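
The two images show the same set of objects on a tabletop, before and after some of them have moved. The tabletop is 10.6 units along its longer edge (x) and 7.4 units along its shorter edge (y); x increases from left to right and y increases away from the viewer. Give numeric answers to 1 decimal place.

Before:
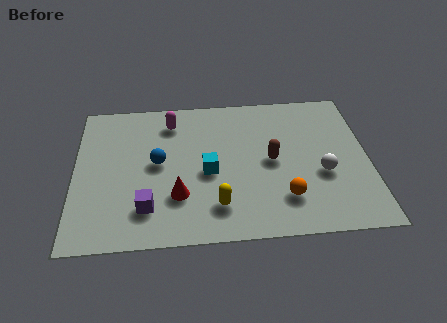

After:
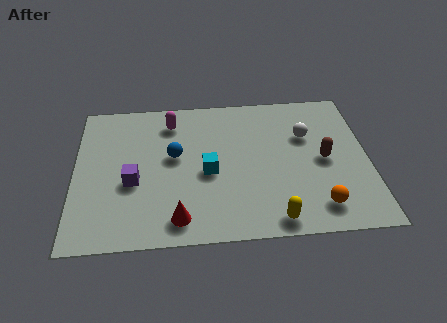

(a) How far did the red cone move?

1.1

The red cone moved from about (3.7, 2.2) to (3.7, 1.1), a distance of √(0.0² + 1.1²) ≈ 1.1.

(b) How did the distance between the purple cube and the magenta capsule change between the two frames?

-1.1

The distance was about 4.4 in the first image and 3.3 in the second, so they moved 1.1 units closer together.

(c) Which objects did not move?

the magenta capsule and the cyan cube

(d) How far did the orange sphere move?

1.3

The orange sphere was near (7.5, 1.8) before and (8.7, 1.3) after, so it travelled √(1.2² + 0.5²) ≈ 1.3 units.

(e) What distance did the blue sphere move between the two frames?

0.7

The blue sphere was near (3.0, 3.9) before and (3.6, 4.2) after, so it travelled √(0.6² + 0.3²) ≈ 0.7 units.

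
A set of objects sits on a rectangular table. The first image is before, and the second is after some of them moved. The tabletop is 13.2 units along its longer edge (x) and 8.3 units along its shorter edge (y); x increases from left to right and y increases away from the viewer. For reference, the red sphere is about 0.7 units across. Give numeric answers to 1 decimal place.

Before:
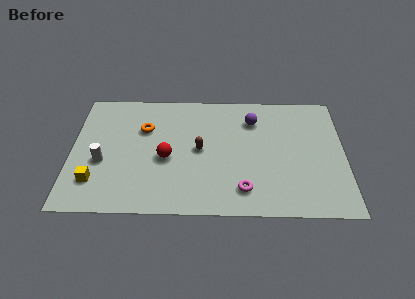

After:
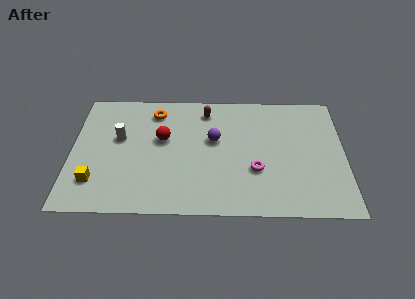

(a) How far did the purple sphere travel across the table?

2.4

The purple sphere moved from about (8.8, 6.3) to (6.9, 4.9), a distance of √(1.9² + 1.4²) ≈ 2.4.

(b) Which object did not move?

the yellow cube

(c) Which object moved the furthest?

the brown capsule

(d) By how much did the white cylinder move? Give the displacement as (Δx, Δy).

(0.8, 1.6)

The white cylinder started near (1.5, 3.3) and ended near (2.3, 4.9).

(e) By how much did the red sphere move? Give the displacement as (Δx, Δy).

(-0.2, 1.3)

The red sphere was at about (4.6, 3.6) and moved to about (4.4, 4.9).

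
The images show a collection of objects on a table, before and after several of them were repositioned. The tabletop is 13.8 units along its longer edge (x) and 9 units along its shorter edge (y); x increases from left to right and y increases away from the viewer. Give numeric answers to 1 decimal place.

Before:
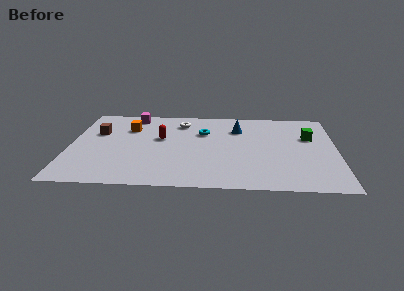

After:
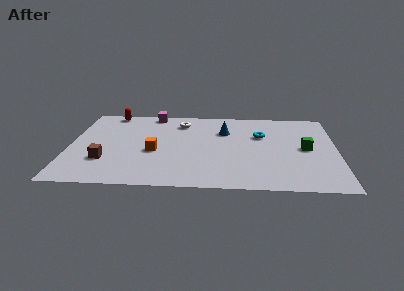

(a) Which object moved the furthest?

the red capsule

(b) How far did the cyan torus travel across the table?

3.0

The cyan torus moved from about (6.9, 6.1) to (9.9, 5.9), a distance of √(3.0² + 0.2²) ≈ 3.0.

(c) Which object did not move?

the white torus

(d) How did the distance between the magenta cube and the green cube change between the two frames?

-0.6

They were about 9.4 units apart before and 8.8 after — 0.6 units closer together.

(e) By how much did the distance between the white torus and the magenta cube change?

-0.8

The distance was about 2.6 in the first image and 1.8 in the second, so they moved 0.8 units closer together.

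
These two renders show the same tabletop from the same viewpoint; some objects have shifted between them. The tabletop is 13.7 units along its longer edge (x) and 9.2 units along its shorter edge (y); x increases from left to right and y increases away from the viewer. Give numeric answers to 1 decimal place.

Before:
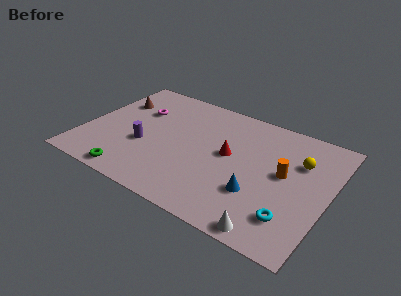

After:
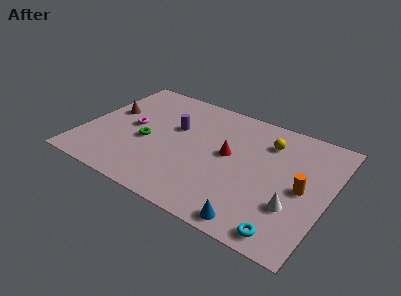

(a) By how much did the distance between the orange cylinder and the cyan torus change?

+0.4

They were about 3.0 units apart before and 3.4 after — 0.4 units further apart.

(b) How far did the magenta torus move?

1.5

From (2.7, 6.2) to (2.6, 4.7), the magenta torus covered √(0.1² + 1.5²) ≈ 1.5 units.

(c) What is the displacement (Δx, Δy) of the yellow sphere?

(-1.9, 0.7)

From the two frames, the yellow sphere sits at roughly (11.9, 6.3) before and (10.0, 7.0) after.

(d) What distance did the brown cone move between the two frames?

1.0

The brown cone moved from about (1.3, 6.4) to (1.2, 5.4), a distance of √(0.1² + 1.0²) ≈ 1.0.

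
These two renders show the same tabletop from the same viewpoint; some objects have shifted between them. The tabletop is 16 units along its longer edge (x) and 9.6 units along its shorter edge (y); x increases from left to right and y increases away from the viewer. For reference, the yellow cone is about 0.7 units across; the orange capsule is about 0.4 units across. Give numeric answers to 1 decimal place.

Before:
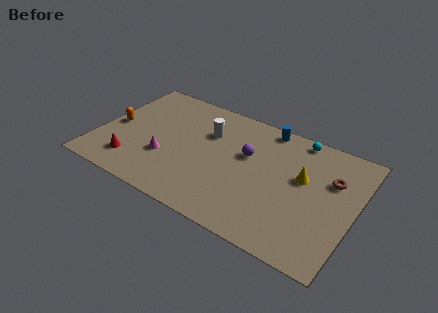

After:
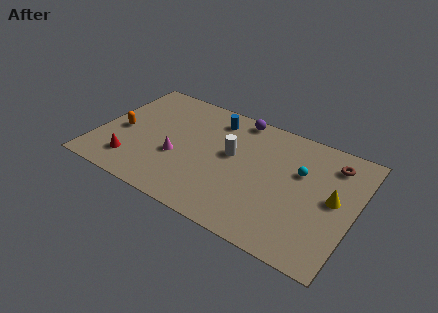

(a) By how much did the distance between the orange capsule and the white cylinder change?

+1.0

The distance was about 6.0 in the first image and 7.0 in the second, so they moved 1.0 units further apart.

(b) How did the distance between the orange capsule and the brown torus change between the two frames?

-0.3

They were about 13.6 units apart before and 13.3 after — 0.3 units closer together.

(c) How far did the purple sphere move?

3.0

The purple sphere moved from about (9.2, 5.9) to (8.2, 8.7), a distance of √(1.0² + 2.8²) ≈ 3.0.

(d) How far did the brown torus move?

1.3

The brown torus was near (14.4, 6.4) before and (14.3, 7.7) after, so it travelled √(0.1² + 1.3²) ≈ 1.3 units.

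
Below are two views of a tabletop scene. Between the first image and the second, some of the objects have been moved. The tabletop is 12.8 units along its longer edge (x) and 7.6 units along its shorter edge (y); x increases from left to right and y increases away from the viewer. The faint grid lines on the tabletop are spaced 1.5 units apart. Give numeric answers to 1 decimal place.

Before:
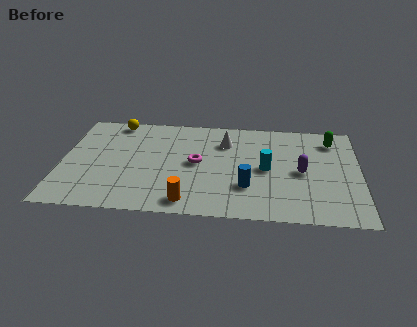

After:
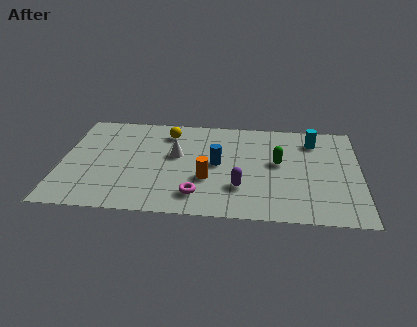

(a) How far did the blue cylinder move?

2.1

The blue cylinder moved from about (8.0, 2.3) to (6.7, 3.9), a distance of √(1.3² + 1.6²) ≈ 2.1.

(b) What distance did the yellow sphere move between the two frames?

2.4

The yellow sphere was near (2.2, 6.8) before and (4.5, 6.1) after, so it travelled √(2.3² + 0.7²) ≈ 2.4 units.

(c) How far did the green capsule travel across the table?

3.0

The green capsule moved from about (11.6, 6.1) to (9.3, 4.2), a distance of √(2.3² + 1.9²) ≈ 3.0.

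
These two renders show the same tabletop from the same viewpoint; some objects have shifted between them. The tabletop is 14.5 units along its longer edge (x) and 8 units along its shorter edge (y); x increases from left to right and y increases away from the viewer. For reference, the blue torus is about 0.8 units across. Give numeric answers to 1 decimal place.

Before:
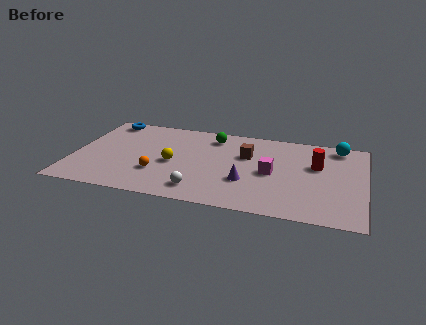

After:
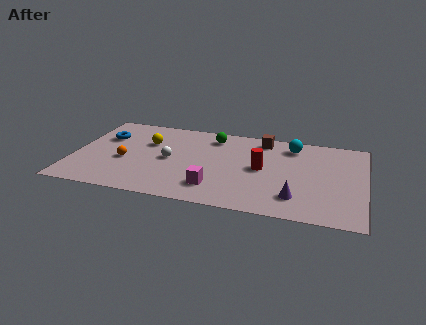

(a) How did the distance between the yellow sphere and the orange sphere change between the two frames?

+0.9

The distance was about 1.3 in the first image and 2.2 in the second, so they moved 0.9 units further apart.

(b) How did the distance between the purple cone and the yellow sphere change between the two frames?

+4.6

Before: roughly 3.8 units apart; after: 8.4. That's 4.6 units further apart.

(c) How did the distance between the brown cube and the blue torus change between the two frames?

+0.6

The distance was about 7.4 in the first image and 8.0 in the second, so they moved 0.6 units further apart.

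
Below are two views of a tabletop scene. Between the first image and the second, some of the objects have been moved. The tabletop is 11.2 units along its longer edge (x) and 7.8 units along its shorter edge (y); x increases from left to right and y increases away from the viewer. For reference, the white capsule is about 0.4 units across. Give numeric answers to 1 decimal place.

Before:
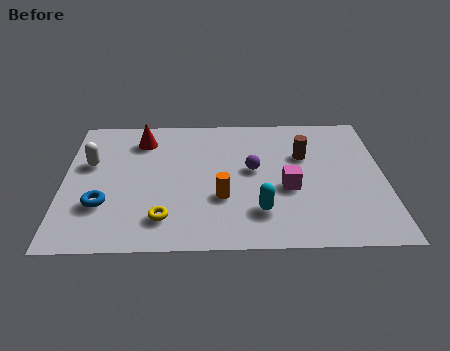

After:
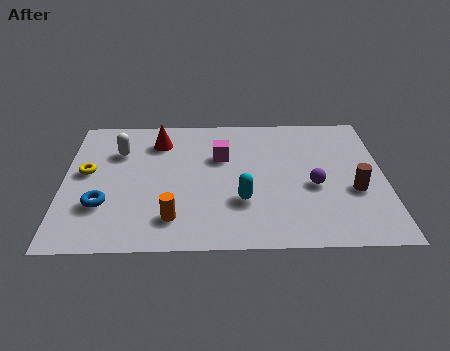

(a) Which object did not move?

the blue torus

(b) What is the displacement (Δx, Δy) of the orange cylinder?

(-1.7, -1.1)

The orange cylinder was at about (5.5, 2.7) and moved to about (3.8, 1.6).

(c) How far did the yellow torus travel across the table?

3.8

The yellow torus moved from about (3.5, 1.6) to (0.8, 4.3), a distance of √(2.7² + 2.7²) ≈ 3.8.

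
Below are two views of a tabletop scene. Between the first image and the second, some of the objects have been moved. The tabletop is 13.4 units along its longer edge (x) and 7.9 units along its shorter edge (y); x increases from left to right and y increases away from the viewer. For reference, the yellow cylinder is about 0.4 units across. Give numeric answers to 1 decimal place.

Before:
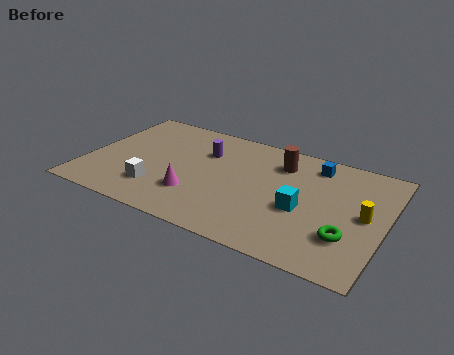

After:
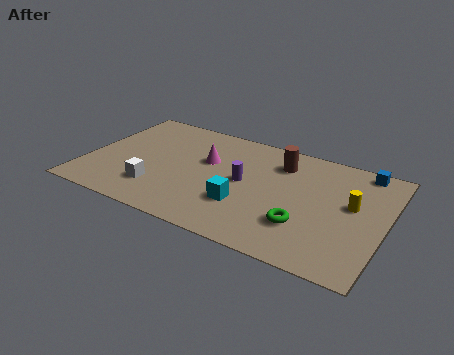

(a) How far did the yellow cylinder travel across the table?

0.8

The yellow cylinder was near (12.5, 4.0) before and (11.9, 4.5) after, so it travelled √(0.6² + 0.5²) ≈ 0.8 units.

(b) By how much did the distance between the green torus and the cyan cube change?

+0.4

They were about 2.3 units apart before and 2.7 after — 0.4 units further apart.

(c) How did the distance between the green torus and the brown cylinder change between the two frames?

-1.0

Before: roughly 5.1 units apart; after: 4.1. That's 1.0 units closer together.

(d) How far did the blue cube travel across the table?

2.2

From (10.0, 6.6) to (12.1, 7.1), the blue cube covered √(2.1² + 0.5²) ≈ 2.2 units.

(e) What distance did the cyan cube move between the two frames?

2.6

From (9.8, 3.3) to (7.3, 2.5), the cyan cube covered √(2.5² + 0.8²) ≈ 2.6 units.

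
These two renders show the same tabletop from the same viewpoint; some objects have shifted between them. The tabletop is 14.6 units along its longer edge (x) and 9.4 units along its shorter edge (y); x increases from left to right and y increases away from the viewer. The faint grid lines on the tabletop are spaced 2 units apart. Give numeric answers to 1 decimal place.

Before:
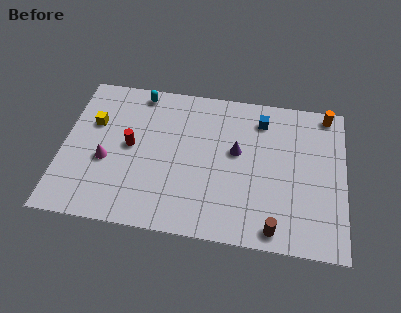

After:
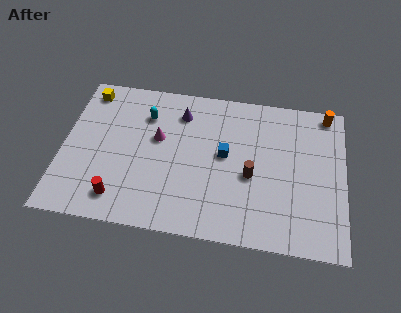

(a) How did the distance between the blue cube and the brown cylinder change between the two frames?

-4.9

Before: roughly 6.7 units apart; after: 1.8. That's 4.9 units closer together.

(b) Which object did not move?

the orange cylinder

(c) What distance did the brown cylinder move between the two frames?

3.3

The brown cylinder moved from about (11.1, 1.0) to (9.8, 4.0), a distance of √(1.3² + 3.0²) ≈ 3.3.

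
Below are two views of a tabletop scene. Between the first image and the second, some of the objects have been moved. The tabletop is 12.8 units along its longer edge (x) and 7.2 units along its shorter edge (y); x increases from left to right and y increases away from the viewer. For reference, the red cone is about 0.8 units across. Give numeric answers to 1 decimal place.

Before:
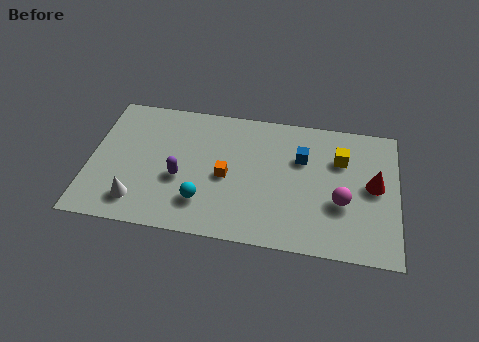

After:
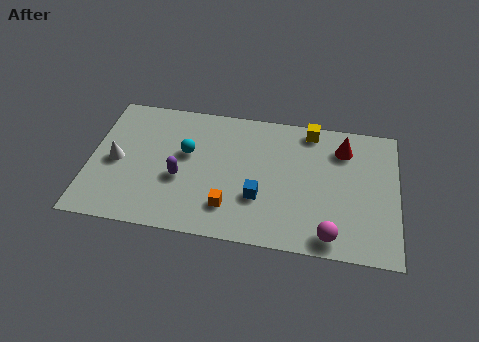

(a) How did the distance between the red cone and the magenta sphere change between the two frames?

+3.0

Before: roughly 1.7 units apart; after: 4.7. That's 3.0 units further apart.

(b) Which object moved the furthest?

the blue cube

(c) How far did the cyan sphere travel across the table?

2.6

From (4.8, 1.8) to (4.0, 4.3), the cyan sphere covered √(0.8² + 2.5²) ≈ 2.6 units.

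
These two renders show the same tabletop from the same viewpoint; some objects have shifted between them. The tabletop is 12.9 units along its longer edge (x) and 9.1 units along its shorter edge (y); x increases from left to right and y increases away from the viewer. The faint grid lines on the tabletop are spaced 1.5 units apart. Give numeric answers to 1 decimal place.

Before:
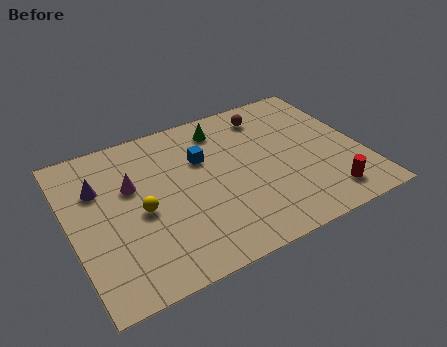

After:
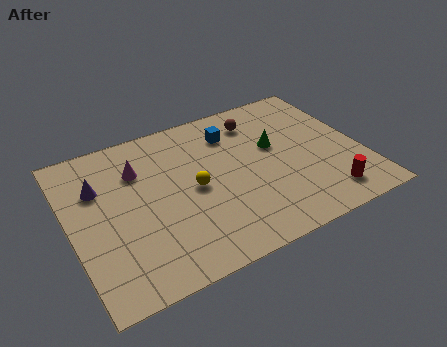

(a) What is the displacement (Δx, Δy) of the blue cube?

(1.5, 1.0)

The blue cube started near (6.0, 6.0) and ended near (7.5, 7.0).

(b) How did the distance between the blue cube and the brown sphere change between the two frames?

-2.3

They were about 3.5 units apart before and 1.2 after — 2.3 units closer together.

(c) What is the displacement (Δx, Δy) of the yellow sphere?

(2.4, 0.3)

From the two frames, the yellow sphere sits at roughly (3.0, 4.1) before and (5.4, 4.4) after.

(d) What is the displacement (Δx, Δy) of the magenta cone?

(0.4, 0.8)

From the two frames, the magenta cone sits at roughly (2.8, 5.7) before and (3.2, 6.5) after.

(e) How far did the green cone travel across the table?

3.0

From (7.1, 7.5) to (9.2, 5.4), the green cone covered √(2.1² + 2.1²) ≈ 3.0 units.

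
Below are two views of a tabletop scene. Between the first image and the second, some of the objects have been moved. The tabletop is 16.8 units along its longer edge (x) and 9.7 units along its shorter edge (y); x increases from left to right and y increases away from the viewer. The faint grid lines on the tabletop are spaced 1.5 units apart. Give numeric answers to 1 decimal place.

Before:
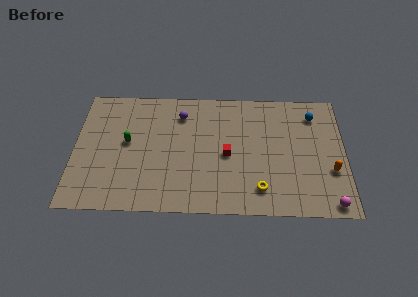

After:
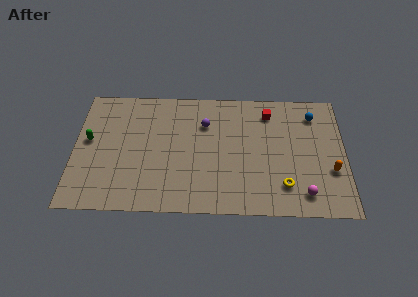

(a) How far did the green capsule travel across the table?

2.4

From (3.3, 5.3) to (0.9, 5.4), the green capsule covered √(2.4² + 0.1²) ≈ 2.4 units.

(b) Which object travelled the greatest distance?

the red cube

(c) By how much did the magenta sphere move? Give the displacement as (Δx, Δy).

(-1.6, 0.7)

The magenta sphere started near (15.8, 0.9) and ended near (14.2, 1.6).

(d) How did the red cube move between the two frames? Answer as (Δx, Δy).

(2.6, 3.4)

The red cube started near (9.5, 4.5) and ended near (12.1, 7.9).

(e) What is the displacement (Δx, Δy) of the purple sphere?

(1.5, -0.7)

The purple sphere started near (6.6, 7.6) and ended near (8.1, 6.9).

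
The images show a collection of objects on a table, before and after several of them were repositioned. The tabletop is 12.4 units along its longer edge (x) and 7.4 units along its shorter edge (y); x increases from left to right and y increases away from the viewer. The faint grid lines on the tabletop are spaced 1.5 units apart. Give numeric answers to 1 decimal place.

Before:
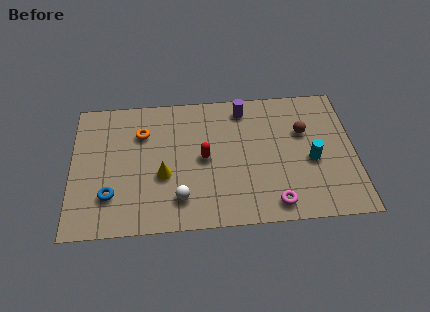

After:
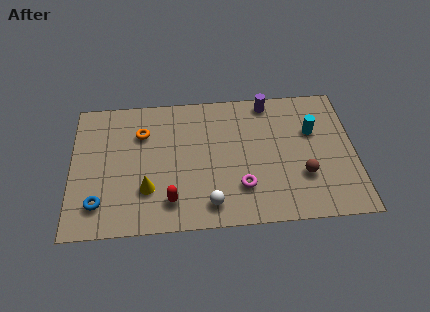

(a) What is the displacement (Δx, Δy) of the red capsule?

(-1.5, -2.2)

From the two frames, the red capsule sits at roughly (5.8, 3.7) before and (4.3, 1.5) after.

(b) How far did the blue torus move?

0.6

The blue torus was near (1.7, 2.0) before and (1.2, 1.6) after, so it travelled √(0.5² + 0.4²) ≈ 0.6 units.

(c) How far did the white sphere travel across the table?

1.4

The white sphere moved from about (4.7, 1.6) to (6.0, 1.2), a distance of √(1.3² + 0.4²) ≈ 1.4.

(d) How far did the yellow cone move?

1.0

The yellow cone was near (4.0, 2.9) before and (3.3, 2.2) after, so it travelled √(0.7² + 0.7²) ≈ 1.0 units.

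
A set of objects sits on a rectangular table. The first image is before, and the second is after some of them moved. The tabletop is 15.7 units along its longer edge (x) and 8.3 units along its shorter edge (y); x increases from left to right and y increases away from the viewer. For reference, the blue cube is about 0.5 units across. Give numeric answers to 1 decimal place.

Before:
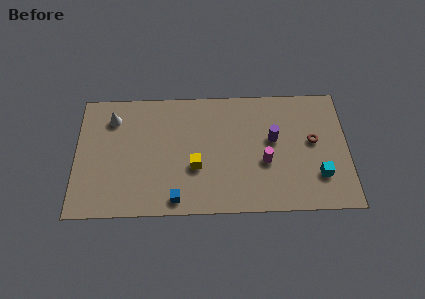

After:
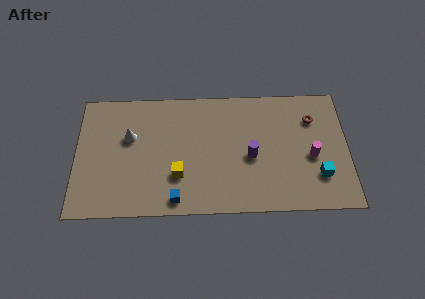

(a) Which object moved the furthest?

the magenta cylinder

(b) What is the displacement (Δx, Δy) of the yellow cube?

(-1.0, -0.5)

From the two frames, the yellow cube sits at roughly (6.9, 3.1) before and (5.9, 2.6) after.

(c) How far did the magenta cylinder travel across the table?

2.7

The magenta cylinder was near (10.9, 3.3) before and (13.6, 3.6) after, so it travelled √(2.7² + 0.3²) ≈ 2.7 units.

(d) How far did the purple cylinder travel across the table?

1.7

The purple cylinder moved from about (11.4, 4.8) to (10.1, 3.7), a distance of √(1.3² + 1.1²) ≈ 1.7.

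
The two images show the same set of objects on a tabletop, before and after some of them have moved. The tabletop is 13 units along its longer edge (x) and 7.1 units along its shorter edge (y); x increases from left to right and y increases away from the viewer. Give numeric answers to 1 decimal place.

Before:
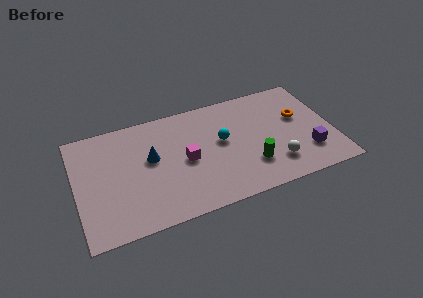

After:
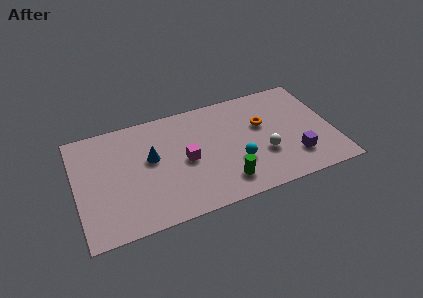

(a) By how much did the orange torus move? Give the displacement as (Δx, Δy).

(-1.9, 0.1)

From the two frames, the orange torus sits at roughly (11.4, 4.3) before and (9.5, 4.4) after.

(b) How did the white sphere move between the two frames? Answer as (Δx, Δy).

(-0.5, 0.8)

The white sphere was at about (9.9, 1.7) and moved to about (9.4, 2.5).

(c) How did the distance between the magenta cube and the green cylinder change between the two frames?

-0.8

Before: roughly 3.5 units apart; after: 2.7. That's 0.8 units closer together.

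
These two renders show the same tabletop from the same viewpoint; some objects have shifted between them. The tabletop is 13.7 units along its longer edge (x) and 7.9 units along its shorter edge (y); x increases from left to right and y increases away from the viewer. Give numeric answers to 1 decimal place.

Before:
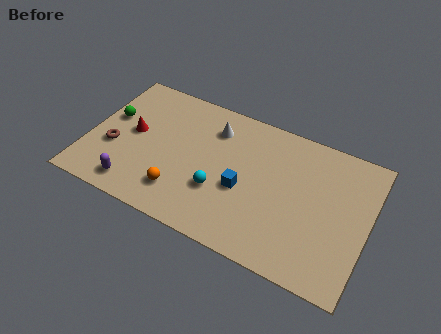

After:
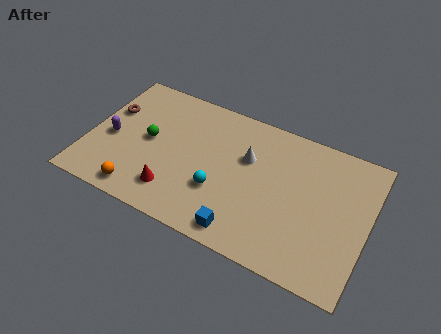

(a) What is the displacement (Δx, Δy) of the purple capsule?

(-1.5, 2.3)

The purple capsule started near (2.6, 1.2) and ended near (1.1, 3.5).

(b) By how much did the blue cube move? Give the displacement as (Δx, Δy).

(0.3, -2.3)

From the two frames, the blue cube sits at roughly (7.7, 3.3) before and (8.0, 1.0) after.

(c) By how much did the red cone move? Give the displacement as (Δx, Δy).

(2.4, -2.5)

The red cone was at about (2.1, 4.2) and moved to about (4.5, 1.7).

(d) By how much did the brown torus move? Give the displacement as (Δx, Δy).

(-0.5, 2.1)

The brown torus started near (1.3, 3.0) and ended near (0.8, 5.1).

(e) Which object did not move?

the cyan sphere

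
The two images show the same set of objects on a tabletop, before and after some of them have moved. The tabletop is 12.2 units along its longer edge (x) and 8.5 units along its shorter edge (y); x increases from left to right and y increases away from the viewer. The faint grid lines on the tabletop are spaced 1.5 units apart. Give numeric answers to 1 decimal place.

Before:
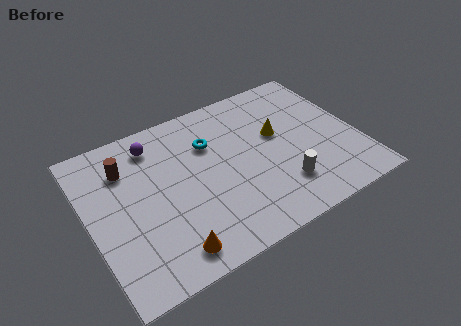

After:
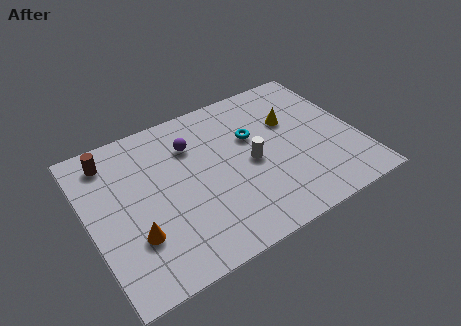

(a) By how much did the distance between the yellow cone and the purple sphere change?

-1.2

They were about 5.8 units apart before and 4.6 after — 1.2 units closer together.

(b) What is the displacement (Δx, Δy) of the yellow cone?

(0.7, 0.5)

From the two frames, the yellow cone sits at roughly (8.7, 5.0) before and (9.4, 5.5) after.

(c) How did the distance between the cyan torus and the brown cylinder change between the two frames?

+2.7

Before: roughly 3.8 units apart; after: 6.5. That's 2.7 units further apart.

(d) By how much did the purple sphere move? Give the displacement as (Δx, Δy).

(1.6, -0.8)

The purple sphere was at about (3.3, 7.0) and moved to about (4.9, 6.2).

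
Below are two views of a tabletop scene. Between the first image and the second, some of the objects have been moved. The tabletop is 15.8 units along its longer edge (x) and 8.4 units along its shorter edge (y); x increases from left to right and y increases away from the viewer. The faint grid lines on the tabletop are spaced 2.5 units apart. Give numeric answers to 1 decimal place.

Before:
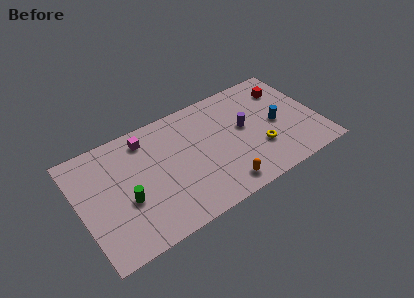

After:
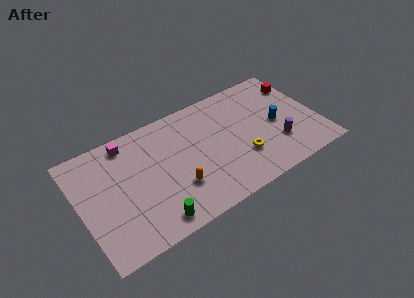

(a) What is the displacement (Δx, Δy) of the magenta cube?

(-1.2, 0.3)

The magenta cube was at about (4.7, 7.0) and moved to about (3.5, 7.3).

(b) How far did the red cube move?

0.9

From (14.1, 6.4) to (15.0, 6.4), the red cube covered √(0.9² + 0.0²) ≈ 0.9 units.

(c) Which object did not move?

the blue cylinder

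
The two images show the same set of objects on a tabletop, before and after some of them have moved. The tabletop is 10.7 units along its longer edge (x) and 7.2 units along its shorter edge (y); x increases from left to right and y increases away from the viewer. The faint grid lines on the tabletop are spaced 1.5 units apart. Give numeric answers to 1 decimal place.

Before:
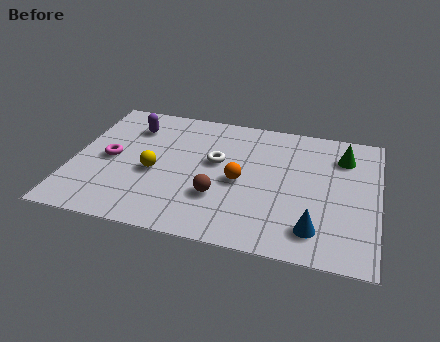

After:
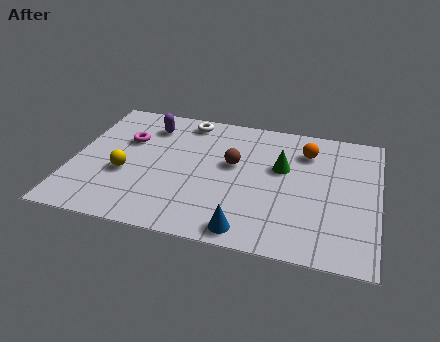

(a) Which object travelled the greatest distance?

the orange sphere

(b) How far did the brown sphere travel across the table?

1.9

From (5.2, 2.3) to (5.6, 4.2), the brown sphere covered √(0.4² + 1.9²) ≈ 1.9 units.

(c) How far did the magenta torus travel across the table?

1.3

The magenta torus was near (1.3, 3.5) before and (1.8, 4.7) after, so it travelled √(0.5² + 1.2²) ≈ 1.3 units.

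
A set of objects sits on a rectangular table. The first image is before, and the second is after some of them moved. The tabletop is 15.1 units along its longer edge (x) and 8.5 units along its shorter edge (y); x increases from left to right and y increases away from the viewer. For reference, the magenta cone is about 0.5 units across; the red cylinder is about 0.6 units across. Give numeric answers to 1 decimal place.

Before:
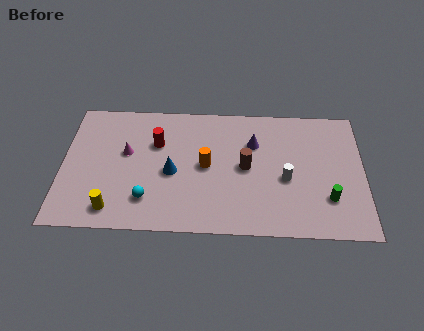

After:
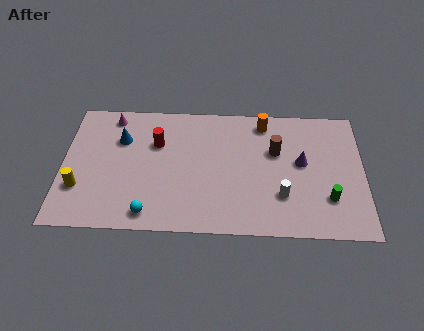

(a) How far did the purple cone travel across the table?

2.7

The purple cone moved from about (9.6, 5.9) to (12.0, 4.7), a distance of √(2.4² + 1.2²) ≈ 2.7.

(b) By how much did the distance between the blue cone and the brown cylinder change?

+4.1

They were about 3.7 units apart before and 7.8 after — 4.1 units further apart.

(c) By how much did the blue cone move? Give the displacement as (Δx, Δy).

(-2.6, 2.1)

From the two frames, the blue cone sits at roughly (5.5, 3.8) before and (2.9, 5.9) after.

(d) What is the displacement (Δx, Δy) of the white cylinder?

(-0.2, -1.1)

The white cylinder started near (11.2, 3.6) and ended near (11.0, 2.5).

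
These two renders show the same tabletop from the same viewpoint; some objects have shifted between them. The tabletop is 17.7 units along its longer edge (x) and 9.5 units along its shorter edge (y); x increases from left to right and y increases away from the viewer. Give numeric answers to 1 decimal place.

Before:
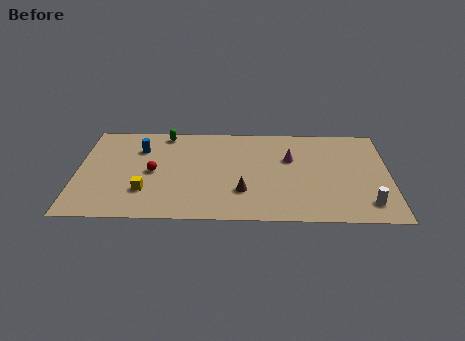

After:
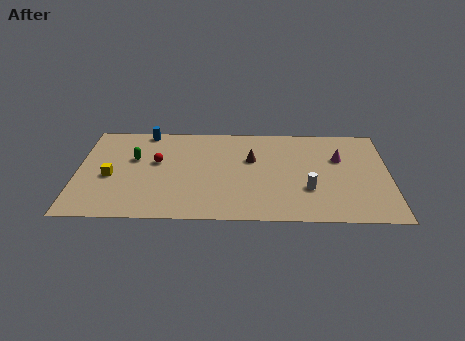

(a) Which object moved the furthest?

the white cylinder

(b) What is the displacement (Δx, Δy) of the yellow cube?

(-2.0, 1.4)

The yellow cube was at about (3.9, 2.7) and moved to about (1.9, 4.1).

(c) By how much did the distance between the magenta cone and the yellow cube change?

+4.3

Before: roughly 8.9 units apart; after: 13.2. That's 4.3 units further apart.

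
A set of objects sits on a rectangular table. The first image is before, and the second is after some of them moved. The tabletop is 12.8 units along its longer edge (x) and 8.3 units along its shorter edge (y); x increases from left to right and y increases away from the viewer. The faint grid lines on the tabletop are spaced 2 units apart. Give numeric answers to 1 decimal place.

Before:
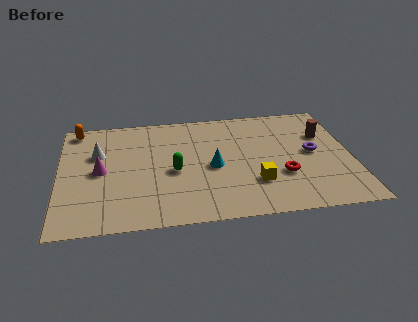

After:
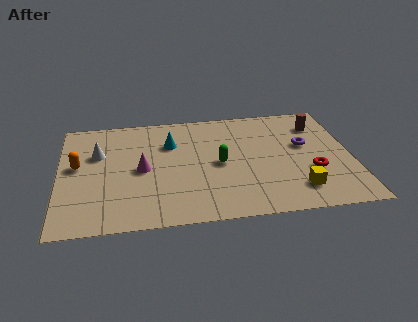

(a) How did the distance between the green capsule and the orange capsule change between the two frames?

+0.6

Before: roughly 5.6 units apart; after: 6.2. That's 0.6 units further apart.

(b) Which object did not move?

the white cone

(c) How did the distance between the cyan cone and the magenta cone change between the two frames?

-2.7

Before: roughly 4.9 units apart; after: 2.2. That's 2.7 units closer together.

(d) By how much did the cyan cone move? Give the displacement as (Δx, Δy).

(-1.8, 2.0)

The cyan cone started near (6.7, 3.8) and ended near (4.9, 5.8).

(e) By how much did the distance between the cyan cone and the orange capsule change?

-2.6

They were about 6.9 units apart before and 4.3 after — 2.6 units closer together.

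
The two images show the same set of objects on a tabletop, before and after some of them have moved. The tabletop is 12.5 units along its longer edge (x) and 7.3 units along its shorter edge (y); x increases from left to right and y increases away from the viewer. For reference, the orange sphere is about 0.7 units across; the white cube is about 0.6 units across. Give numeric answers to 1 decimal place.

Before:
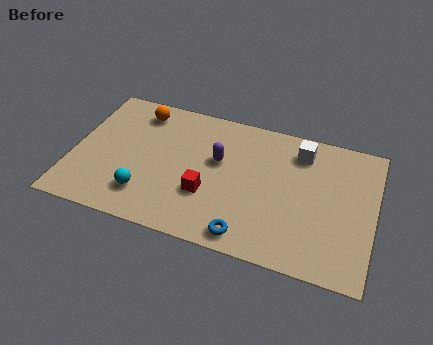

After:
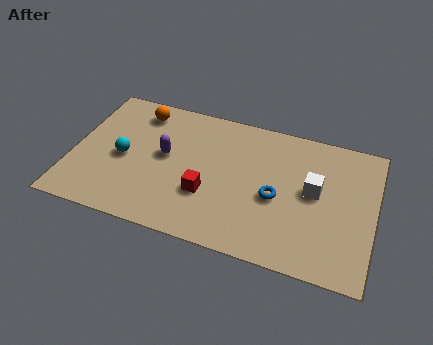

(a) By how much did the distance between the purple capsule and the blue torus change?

+1.0

They were about 3.8 units apart before and 4.8 after — 1.0 units further apart.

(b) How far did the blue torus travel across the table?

2.5

From (7.5, 0.9) to (8.5, 3.2), the blue torus covered √(1.0² + 2.3²) ≈ 2.5 units.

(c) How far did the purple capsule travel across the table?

2.2

From (6.0, 4.4) to (3.8, 4.0), the purple capsule covered √(2.2² + 0.4²) ≈ 2.2 units.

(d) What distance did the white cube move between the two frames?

2.0

The white cube was near (9.3, 5.9) before and (10.0, 4.0) after, so it travelled √(0.7² + 1.9²) ≈ 2.0 units.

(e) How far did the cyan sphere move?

2.0

The cyan sphere was near (3.2, 1.7) before and (2.1, 3.4) after, so it travelled √(1.1² + 1.7²) ≈ 2.0 units.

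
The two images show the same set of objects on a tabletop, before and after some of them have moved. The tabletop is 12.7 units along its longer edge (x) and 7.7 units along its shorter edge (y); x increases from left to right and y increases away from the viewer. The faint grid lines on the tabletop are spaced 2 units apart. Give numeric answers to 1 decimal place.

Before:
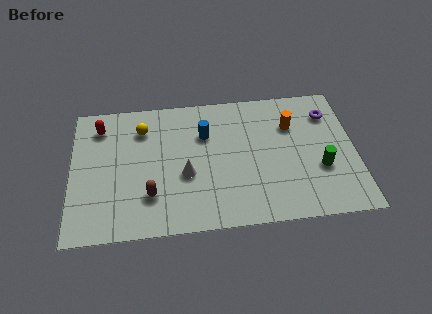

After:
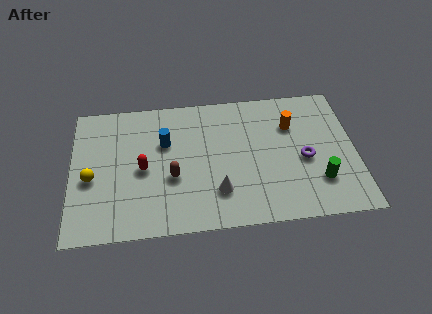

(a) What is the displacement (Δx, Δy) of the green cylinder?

(-0.1, -0.7)

The green cylinder was at about (11.1, 2.8) and moved to about (11.0, 2.1).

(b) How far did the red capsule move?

3.2

The red capsule was near (1.3, 6.2) before and (3.2, 3.6) after, so it travelled √(1.9² + 2.6²) ≈ 3.2 units.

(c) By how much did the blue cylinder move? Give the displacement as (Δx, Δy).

(-1.8, -0.3)

From the two frames, the blue cylinder sits at roughly (6.0, 5.3) before and (4.2, 5.0) after.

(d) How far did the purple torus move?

2.8

The purple torus was near (11.6, 5.9) before and (10.4, 3.4) after, so it travelled √(1.2² + 2.5²) ≈ 2.8 units.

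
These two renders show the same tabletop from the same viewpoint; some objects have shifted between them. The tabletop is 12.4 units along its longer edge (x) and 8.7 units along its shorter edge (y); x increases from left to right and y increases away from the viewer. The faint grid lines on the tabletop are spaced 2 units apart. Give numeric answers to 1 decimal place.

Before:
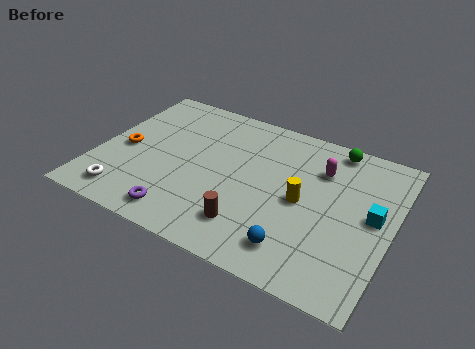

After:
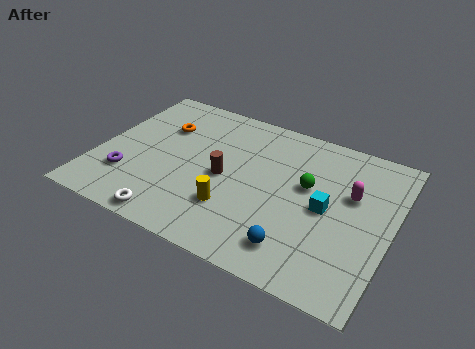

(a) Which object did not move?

the blue sphere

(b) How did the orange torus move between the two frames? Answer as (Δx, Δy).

(1.3, 2.0)

The orange torus started near (1.1, 4.0) and ended near (2.4, 6.0).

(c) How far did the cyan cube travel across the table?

1.9

The cyan cube was near (11.6, 4.6) before and (9.7, 4.2) after, so it travelled √(1.9² + 0.4²) ≈ 1.9 units.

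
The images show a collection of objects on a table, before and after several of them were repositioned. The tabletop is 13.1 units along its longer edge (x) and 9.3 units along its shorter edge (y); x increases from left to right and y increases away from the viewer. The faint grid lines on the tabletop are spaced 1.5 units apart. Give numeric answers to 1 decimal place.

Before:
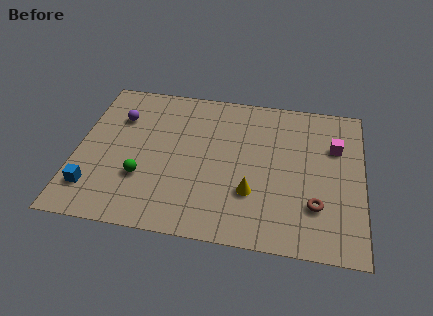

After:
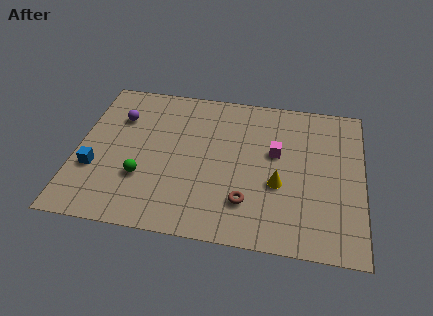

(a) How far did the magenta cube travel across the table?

2.8

The magenta cube was near (11.8, 6.3) before and (9.1, 5.5) after, so it travelled √(2.7² + 0.8²) ≈ 2.8 units.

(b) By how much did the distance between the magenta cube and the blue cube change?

-3.2

They were about 11.7 units apart before and 8.5 after — 3.2 units closer together.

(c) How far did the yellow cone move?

1.4

The yellow cone moved from about (8.1, 2.9) to (9.3, 3.6), a distance of √(1.2² + 0.7²) ≈ 1.4.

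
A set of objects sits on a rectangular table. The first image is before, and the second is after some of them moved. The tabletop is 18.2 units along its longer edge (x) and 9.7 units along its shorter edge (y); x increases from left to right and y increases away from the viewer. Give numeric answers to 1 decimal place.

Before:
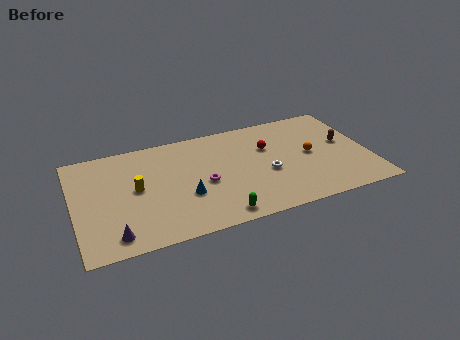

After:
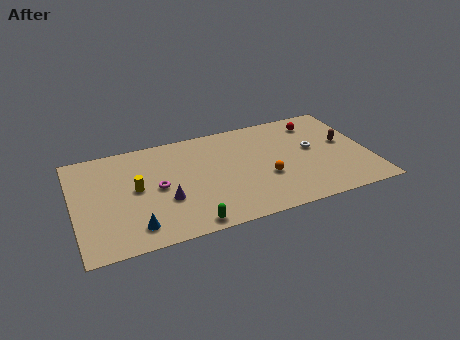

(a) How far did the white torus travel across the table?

3.3

The white torus was near (11.8, 4.0) before and (14.8, 5.4) after, so it travelled √(3.0² + 1.4²) ≈ 3.3 units.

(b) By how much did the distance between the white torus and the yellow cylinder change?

+2.9

Before: roughly 8.1 units apart; after: 11.0. That's 2.9 units further apart.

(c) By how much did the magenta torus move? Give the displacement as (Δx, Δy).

(-2.8, 0.5)

From the two frames, the magenta torus sits at roughly (7.9, 4.3) before and (5.1, 4.8) after.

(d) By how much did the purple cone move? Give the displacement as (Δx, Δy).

(3.3, 2.1)

The purple cone was at about (2.2, 1.4) and moved to about (5.5, 3.5).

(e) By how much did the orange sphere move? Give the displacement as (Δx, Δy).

(-2.9, -1.3)

The orange sphere was at about (14.6, 4.9) and moved to about (11.7, 3.6).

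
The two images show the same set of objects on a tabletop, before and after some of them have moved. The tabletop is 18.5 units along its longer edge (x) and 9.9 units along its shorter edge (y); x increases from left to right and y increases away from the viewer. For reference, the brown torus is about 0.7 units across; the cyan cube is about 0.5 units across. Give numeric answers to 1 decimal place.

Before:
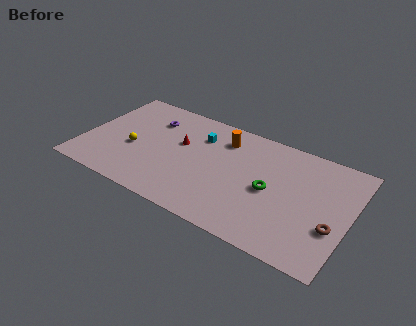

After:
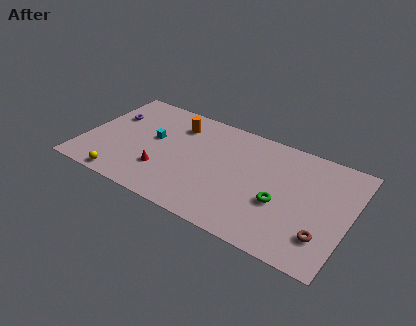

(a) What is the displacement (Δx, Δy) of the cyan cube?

(-3.1, -1.7)

The cyan cube was at about (7.8, 7.3) and moved to about (4.7, 5.6).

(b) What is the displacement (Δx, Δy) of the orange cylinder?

(-3.3, -0.1)

The orange cylinder was at about (9.4, 7.8) and moved to about (6.1, 7.7).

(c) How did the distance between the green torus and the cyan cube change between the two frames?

+3.5

Before: roughly 5.9 units apart; after: 9.4. That's 3.5 units further apart.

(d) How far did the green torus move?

1.1

From (13.1, 4.7) to (13.9, 3.9), the green torus covered √(0.8² + 0.8²) ≈ 1.1 units.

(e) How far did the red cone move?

3.2

The red cone moved from about (6.6, 6.0) to (5.8, 2.9), a distance of √(0.8² + 3.1²) ≈ 3.2.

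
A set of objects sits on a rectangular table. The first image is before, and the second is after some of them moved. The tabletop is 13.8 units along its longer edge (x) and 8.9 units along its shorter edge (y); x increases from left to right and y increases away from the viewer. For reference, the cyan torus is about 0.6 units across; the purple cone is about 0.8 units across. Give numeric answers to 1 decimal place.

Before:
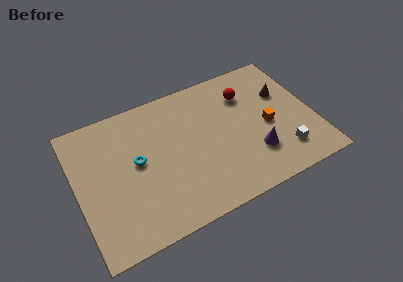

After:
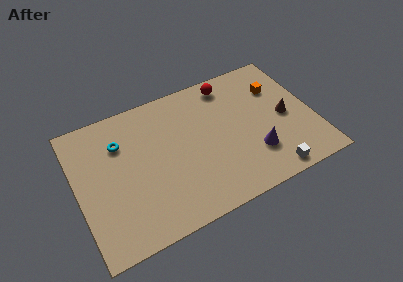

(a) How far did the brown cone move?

1.6

The brown cone was near (12.3, 5.8) before and (12.2, 4.2) after, so it travelled √(0.1² + 1.6²) ≈ 1.6 units.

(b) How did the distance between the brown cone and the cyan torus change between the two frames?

+0.9

They were about 8.9 units apart before and 9.8 after — 0.9 units further apart.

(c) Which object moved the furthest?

the orange cube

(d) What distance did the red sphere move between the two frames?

1.4

The red sphere moved from about (10.2, 6.6) to (9.3, 7.7), a distance of √(0.9² + 1.1²) ≈ 1.4.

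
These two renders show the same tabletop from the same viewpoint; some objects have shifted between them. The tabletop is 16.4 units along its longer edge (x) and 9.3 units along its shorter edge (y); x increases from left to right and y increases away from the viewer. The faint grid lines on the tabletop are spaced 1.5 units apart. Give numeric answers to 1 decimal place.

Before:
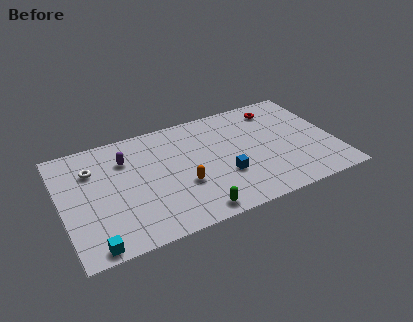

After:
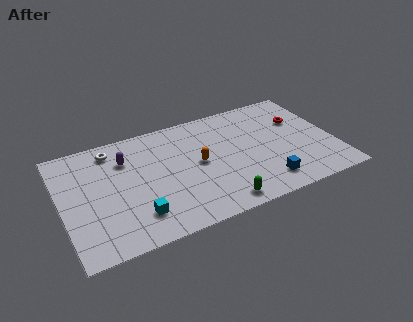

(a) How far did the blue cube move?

2.7

The blue cube moved from about (9.6, 3.2) to (11.9, 1.7), a distance of √(2.3² + 1.5²) ≈ 2.7.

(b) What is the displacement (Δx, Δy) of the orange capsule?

(1.1, 1.4)

The orange capsule started near (7.1, 3.4) and ended near (8.2, 4.8).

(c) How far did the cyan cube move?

3.0

The cyan cube was near (1.5, 0.8) before and (4.2, 2.1) after, so it travelled √(2.7² + 1.3²) ≈ 3.0 units.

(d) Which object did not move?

the purple capsule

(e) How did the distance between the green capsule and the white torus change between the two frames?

+1.0

They were about 7.9 units apart before and 8.9 after — 1.0 units further apart.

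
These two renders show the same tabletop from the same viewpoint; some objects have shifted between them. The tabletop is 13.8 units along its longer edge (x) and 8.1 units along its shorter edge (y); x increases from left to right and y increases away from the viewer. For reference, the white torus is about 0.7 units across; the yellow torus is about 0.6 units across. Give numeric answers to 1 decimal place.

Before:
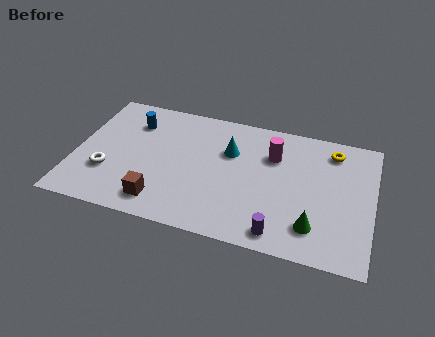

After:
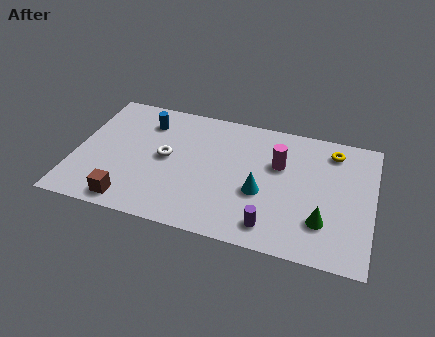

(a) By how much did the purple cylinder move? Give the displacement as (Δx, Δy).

(-0.4, 0.3)

The purple cylinder started near (9.7, 1.0) and ended near (9.3, 1.3).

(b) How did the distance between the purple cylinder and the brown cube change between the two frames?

+1.0

The distance was about 5.5 in the first image and 6.5 in the second, so they moved 1.0 units further apart.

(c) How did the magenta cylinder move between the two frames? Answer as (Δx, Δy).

(0.3, -0.5)

From the two frames, the magenta cylinder sits at roughly (9.1, 5.7) before and (9.4, 5.2) after.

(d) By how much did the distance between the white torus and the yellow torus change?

-3.0

They were about 11.0 units apart before and 8.0 after — 3.0 units closer together.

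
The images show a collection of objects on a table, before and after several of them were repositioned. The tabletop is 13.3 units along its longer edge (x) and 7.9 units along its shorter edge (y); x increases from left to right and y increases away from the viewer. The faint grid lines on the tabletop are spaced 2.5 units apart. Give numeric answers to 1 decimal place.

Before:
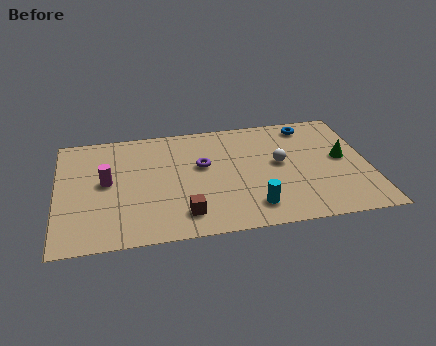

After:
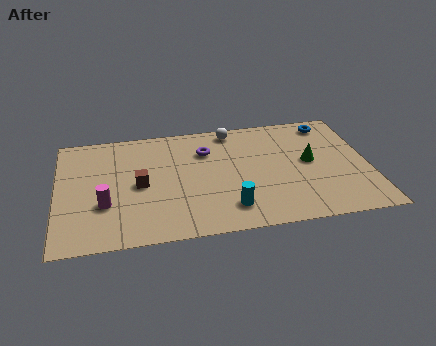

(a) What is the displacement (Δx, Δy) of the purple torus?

(0.2, 1.0)

The purple torus was at about (6.2, 4.7) and moved to about (6.4, 5.7).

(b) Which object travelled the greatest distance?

the white sphere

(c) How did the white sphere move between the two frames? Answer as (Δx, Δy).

(-1.9, 2.7)

The white sphere was at about (9.5, 4.3) and moved to about (7.6, 7.0).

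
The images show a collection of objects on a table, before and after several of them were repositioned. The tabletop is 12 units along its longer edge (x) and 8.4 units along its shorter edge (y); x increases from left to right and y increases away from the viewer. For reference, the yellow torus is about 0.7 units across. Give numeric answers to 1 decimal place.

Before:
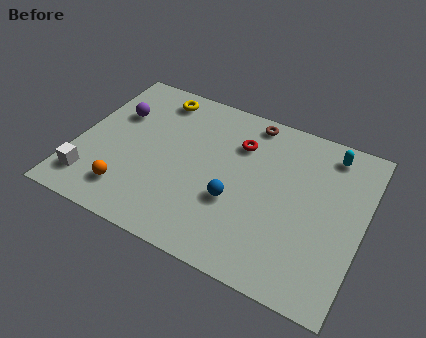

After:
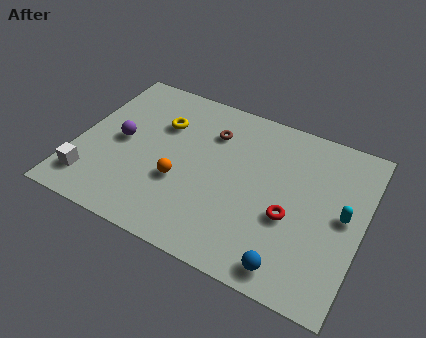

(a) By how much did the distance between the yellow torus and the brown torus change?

-1.9

They were about 4.0 units apart before and 2.1 after — 1.9 units closer together.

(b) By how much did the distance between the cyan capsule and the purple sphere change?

+0.4

The distance was about 9.0 in the first image and 9.4 in the second, so they moved 0.4 units further apart.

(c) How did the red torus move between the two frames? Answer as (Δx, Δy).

(2.5, -2.8)

From the two frames, the red torus sits at roughly (6.6, 6.1) before and (9.1, 3.3) after.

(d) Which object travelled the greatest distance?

the red torus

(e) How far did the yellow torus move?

1.5

The yellow torus was near (2.9, 7.2) before and (3.3, 5.8) after, so it travelled √(0.4² + 1.4²) ≈ 1.5 units.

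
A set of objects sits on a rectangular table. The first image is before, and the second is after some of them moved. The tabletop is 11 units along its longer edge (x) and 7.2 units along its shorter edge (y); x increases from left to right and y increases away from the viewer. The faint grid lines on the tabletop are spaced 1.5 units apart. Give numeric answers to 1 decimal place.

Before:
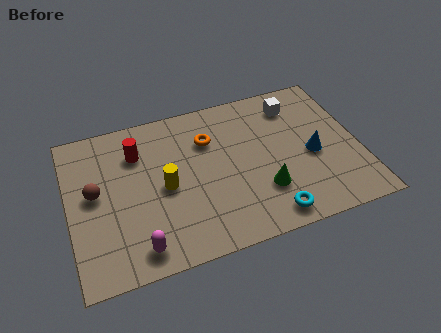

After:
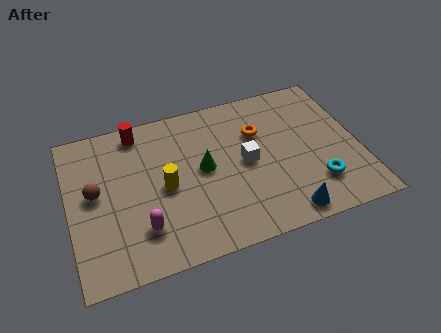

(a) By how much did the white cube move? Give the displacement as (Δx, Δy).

(-2.1, -2.2)

The white cube started near (8.8, 5.8) and ended near (6.7, 3.6).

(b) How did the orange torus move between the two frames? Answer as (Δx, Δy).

(1.9, -0.2)

The orange torus was at about (5.4, 5.1) and moved to about (7.3, 4.9).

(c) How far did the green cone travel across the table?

2.7

From (7.2, 2.1) to (5.1, 3.8), the green cone covered √(2.1² + 1.7²) ≈ 2.7 units.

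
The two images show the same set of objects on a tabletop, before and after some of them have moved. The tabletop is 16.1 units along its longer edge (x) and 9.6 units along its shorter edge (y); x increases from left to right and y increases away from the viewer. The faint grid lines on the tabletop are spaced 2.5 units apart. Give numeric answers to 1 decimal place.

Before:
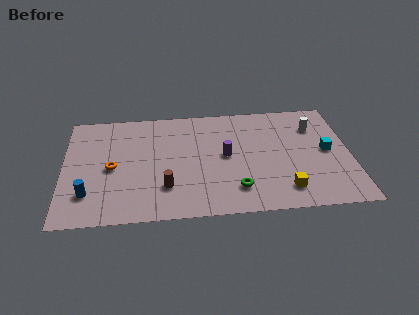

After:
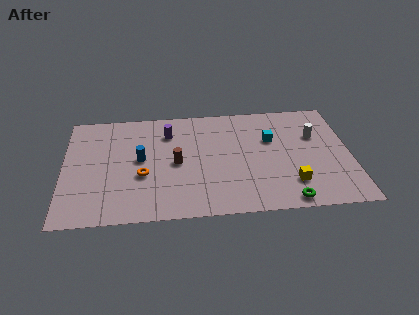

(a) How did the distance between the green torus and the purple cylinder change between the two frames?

+6.2

They were about 2.9 units apart before and 9.1 after — 6.2 units further apart.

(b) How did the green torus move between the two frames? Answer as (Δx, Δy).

(2.8, -1.2)

The green torus was at about (9.6, 2.1) and moved to about (12.4, 0.9).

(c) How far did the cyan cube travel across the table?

3.4

The cyan cube was near (14.8, 4.9) before and (11.7, 6.2) after, so it travelled √(3.1² + 1.3²) ≈ 3.4 units.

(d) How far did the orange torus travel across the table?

1.9

The orange torus was near (2.7, 4.5) before and (4.4, 3.7) after, so it travelled √(1.7² + 0.8²) ≈ 1.9 units.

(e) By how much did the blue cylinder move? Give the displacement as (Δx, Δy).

(2.9, 2.7)

From the two frames, the blue cylinder sits at roughly (1.4, 2.4) before and (4.3, 5.1) after.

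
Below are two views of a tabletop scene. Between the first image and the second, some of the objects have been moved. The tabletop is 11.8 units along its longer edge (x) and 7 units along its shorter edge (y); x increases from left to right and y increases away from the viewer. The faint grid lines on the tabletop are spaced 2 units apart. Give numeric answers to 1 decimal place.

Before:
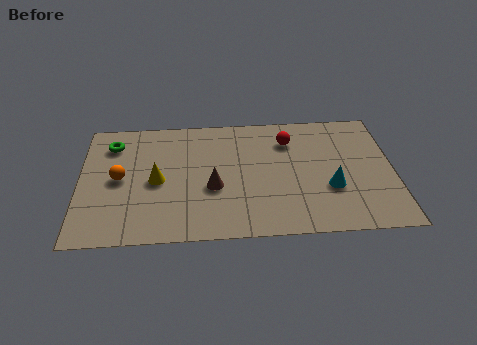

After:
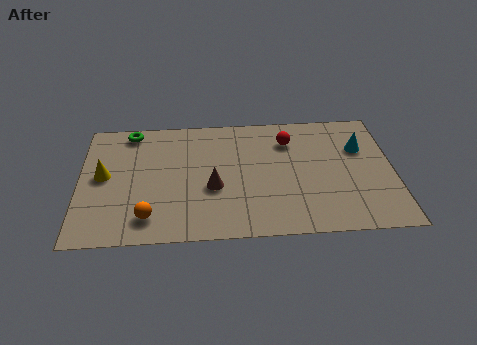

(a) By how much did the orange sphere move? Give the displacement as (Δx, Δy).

(1.1, -2.2)

The orange sphere was at about (1.5, 3.5) and moved to about (2.6, 1.3).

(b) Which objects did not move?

the red sphere and the brown cone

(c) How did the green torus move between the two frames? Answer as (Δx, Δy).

(0.7, 0.7)

The green torus was at about (1.2, 5.5) and moved to about (1.9, 6.2).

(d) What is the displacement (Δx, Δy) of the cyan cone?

(1.2, 2.2)

The cyan cone started near (9.4, 2.5) and ended near (10.6, 4.7).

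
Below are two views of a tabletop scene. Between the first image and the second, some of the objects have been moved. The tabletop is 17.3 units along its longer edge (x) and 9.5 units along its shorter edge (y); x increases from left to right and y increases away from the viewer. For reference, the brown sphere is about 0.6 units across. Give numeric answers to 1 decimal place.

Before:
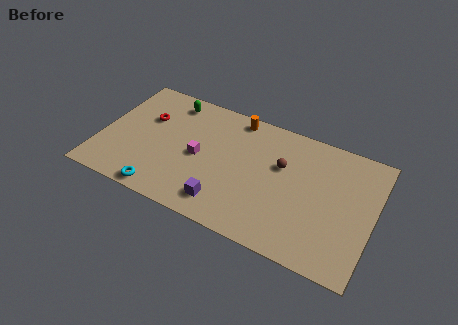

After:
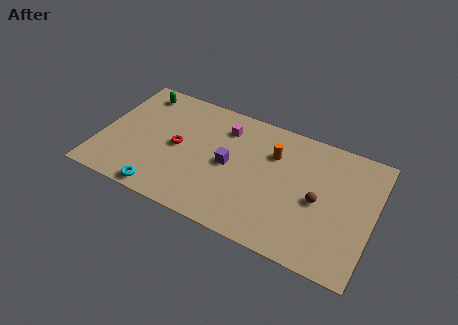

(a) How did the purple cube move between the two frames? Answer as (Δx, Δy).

(-0.1, 3.0)

From the two frames, the purple cube sits at roughly (8.3, 1.7) before and (8.2, 4.7) after.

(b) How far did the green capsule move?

2.1

The green capsule was near (4.0, 8.1) before and (1.9, 8.1) after, so it travelled √(2.1² + 0.0²) ≈ 2.1 units.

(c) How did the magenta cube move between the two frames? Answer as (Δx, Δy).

(1.3, 2.9)

The magenta cube started near (6.3, 4.5) and ended near (7.6, 7.4).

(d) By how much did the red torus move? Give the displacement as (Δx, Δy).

(2.2, -1.5)

The red torus started near (2.7, 6.2) and ended near (4.9, 4.7).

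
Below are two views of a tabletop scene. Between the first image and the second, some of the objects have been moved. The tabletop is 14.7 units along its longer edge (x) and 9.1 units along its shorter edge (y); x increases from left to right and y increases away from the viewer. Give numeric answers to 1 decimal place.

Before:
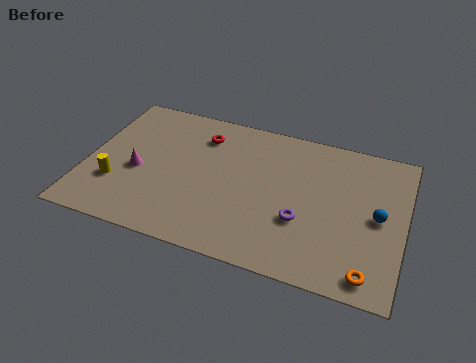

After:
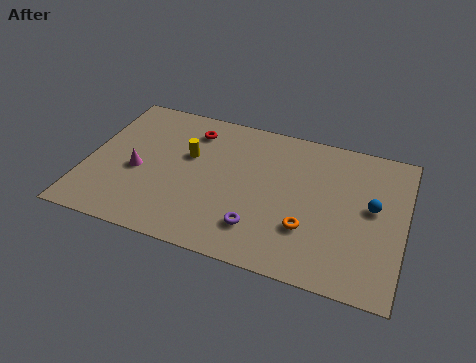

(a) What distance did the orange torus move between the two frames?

3.4

The orange torus was near (13.3, 1.1) before and (10.4, 2.8) after, so it travelled √(2.9² + 1.7²) ≈ 3.4 units.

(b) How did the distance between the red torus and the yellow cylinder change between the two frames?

-3.9

They were about 5.6 units apart before and 1.7 after — 3.9 units closer together.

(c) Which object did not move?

the magenta cone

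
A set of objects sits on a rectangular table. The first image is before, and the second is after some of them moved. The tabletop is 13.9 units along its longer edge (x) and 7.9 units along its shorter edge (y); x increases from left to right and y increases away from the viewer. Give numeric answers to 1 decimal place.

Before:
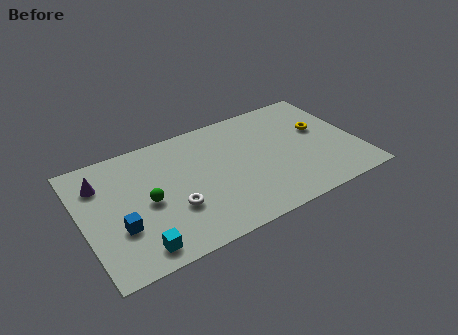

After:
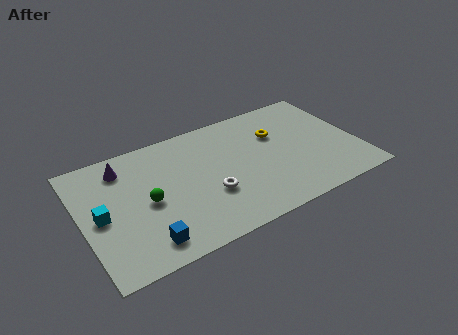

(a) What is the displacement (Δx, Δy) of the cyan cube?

(-1.5, 2.7)

The cyan cube was at about (2.4, 1.1) and moved to about (0.9, 3.8).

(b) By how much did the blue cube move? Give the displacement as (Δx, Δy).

(1.1, -1.4)

From the two frames, the blue cube sits at roughly (1.7, 2.7) before and (2.8, 1.3) after.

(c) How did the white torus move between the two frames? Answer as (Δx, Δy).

(1.8, 0.1)

The white torus was at about (4.4, 2.7) and moved to about (6.2, 2.8).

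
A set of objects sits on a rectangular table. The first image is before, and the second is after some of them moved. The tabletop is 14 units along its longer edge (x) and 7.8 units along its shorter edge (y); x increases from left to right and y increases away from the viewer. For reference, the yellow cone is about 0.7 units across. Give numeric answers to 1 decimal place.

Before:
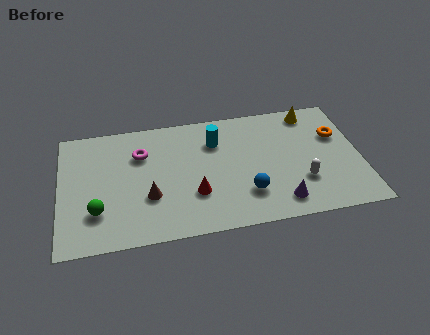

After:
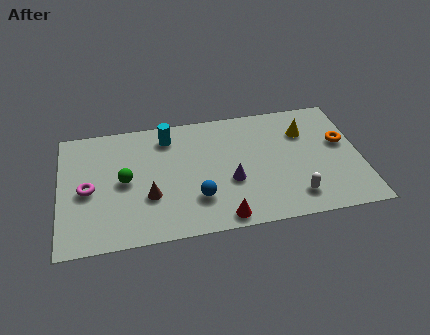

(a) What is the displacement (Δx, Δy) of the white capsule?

(-0.4, -0.9)

The white capsule started near (11.2, 2.4) and ended near (10.8, 1.5).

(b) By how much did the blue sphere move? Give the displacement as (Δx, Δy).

(-2.3, 0.1)

The blue sphere was at about (8.6, 2.1) and moved to about (6.3, 2.2).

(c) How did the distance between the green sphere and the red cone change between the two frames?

+0.9

Before: roughly 4.5 units apart; after: 5.4. That's 0.9 units further apart.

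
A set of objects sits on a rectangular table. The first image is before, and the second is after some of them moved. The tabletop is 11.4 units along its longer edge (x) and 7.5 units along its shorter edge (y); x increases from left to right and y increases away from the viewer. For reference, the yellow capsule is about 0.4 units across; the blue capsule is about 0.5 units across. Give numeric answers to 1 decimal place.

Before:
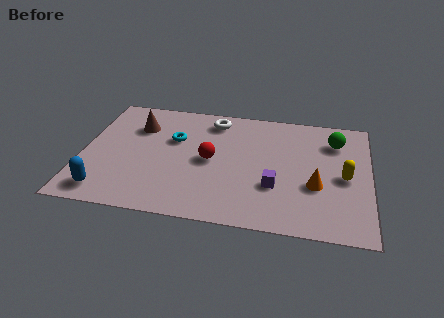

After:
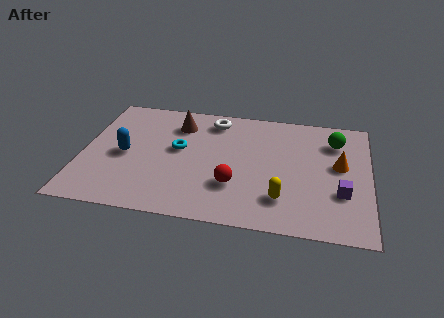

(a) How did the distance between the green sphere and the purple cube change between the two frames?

-0.7

The distance was about 3.9 in the first image and 3.2 in the second, so they moved 0.7 units closer together.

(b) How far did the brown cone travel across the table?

1.6

From (2.1, 5.4) to (3.7, 5.8), the brown cone covered √(1.6² + 0.4²) ≈ 1.6 units.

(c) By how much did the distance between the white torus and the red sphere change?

+1.5

They were about 2.6 units apart before and 4.1 after — 1.5 units further apart.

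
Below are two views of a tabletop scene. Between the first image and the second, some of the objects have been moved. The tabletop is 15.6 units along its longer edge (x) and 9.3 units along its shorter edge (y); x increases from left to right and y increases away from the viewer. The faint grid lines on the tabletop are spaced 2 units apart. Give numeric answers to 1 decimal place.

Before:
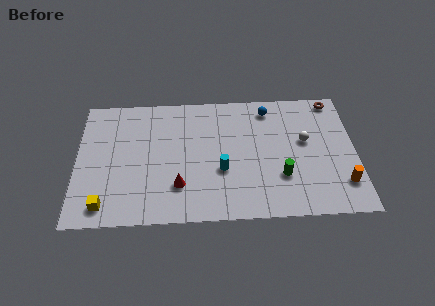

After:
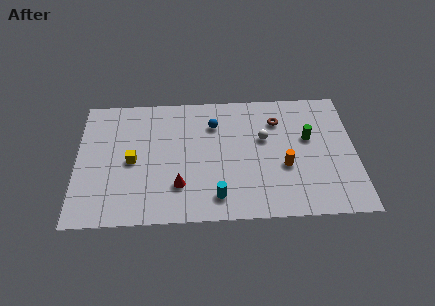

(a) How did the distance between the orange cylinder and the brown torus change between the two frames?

-2.8

Before: roughly 6.2 units apart; after: 3.4. That's 2.8 units closer together.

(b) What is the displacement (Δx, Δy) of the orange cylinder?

(-3.2, 1.4)

From the two frames, the orange cylinder sits at roughly (14.8, 2.2) before and (11.6, 3.6) after.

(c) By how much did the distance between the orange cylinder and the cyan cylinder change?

-2.5

They were about 6.8 units apart before and 4.3 after — 2.5 units closer together.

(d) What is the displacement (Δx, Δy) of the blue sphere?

(-3.1, -1.0)

The blue sphere was at about (10.8, 7.9) and moved to about (7.7, 6.9).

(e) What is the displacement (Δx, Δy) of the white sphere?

(-2.3, 0.3)

From the two frames, the white sphere sits at roughly (12.8, 5.4) before and (10.5, 5.7) after.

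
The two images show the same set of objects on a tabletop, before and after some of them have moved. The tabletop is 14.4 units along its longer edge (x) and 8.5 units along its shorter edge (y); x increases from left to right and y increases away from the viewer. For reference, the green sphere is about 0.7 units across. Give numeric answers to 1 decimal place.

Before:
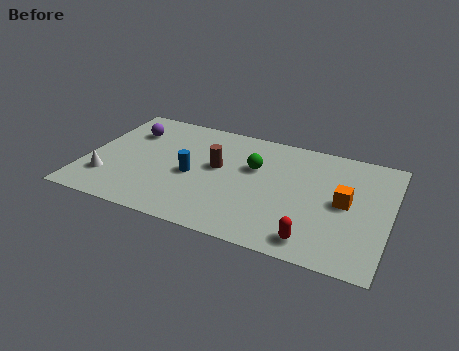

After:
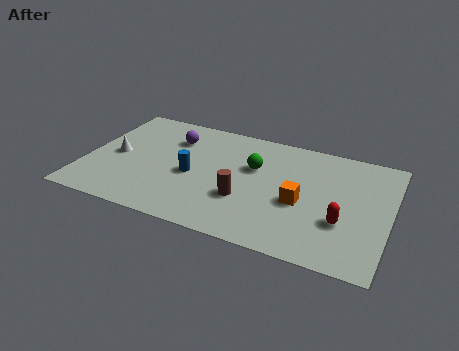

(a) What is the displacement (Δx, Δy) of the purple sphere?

(2.1, 0.1)

The purple sphere was at about (1.8, 6.2) and moved to about (3.9, 6.3).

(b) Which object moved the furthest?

the brown cylinder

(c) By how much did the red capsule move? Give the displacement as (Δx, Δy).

(1.2, 1.7)

The red capsule started near (11.1, 1.2) and ended near (12.3, 2.9).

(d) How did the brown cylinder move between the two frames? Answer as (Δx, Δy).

(1.5, -1.9)

The brown cylinder was at about (6.2, 4.8) and moved to about (7.7, 2.9).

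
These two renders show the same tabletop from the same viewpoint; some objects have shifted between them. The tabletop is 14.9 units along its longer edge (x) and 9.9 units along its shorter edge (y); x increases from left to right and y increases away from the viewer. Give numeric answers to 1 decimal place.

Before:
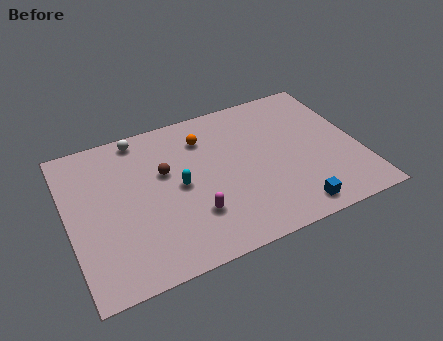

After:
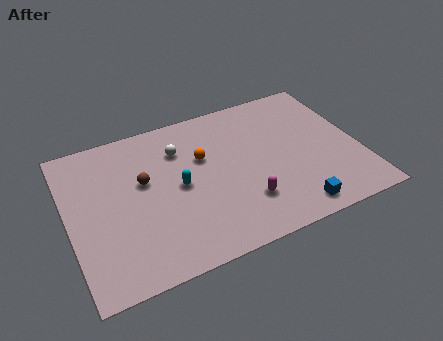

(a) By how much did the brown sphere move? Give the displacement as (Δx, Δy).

(-1.1, -0.2)

The brown sphere started near (5.0, 6.1) and ended near (3.9, 5.9).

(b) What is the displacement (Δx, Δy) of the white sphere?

(1.9, -1.6)

From the two frames, the white sphere sits at roughly (4.0, 8.9) before and (5.9, 7.3) after.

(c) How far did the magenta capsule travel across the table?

2.6

From (6.1, 2.8) to (8.7, 2.6), the magenta capsule covered √(2.6² + 0.2²) ≈ 2.6 units.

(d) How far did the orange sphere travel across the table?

1.3

The orange sphere was near (7.2, 7.6) before and (7.0, 6.3) after, so it travelled √(0.2² + 1.3²) ≈ 1.3 units.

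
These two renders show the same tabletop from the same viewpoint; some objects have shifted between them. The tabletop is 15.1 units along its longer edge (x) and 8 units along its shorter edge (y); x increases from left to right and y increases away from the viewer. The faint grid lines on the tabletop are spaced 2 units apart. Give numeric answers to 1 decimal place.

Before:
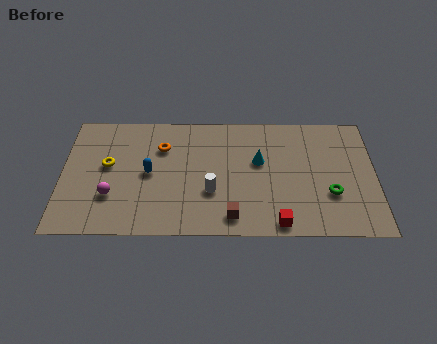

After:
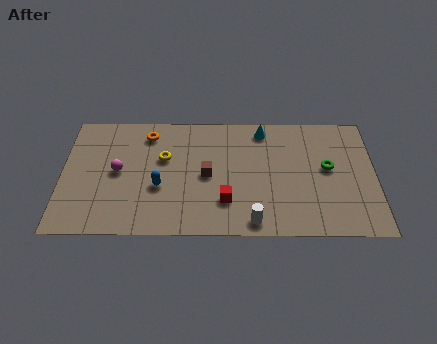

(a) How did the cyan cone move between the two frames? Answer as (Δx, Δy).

(0.2, 2.1)

The cyan cone started near (9.5, 4.8) and ended near (9.7, 6.9).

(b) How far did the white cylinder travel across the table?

2.8

The white cylinder moved from about (7.2, 2.8) to (9.2, 0.9), a distance of √(2.0² + 1.9²) ≈ 2.8.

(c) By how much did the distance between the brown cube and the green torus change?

+0.9

The distance was about 4.9 in the first image and 5.8 in the second, so they moved 0.9 units further apart.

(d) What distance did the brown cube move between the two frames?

3.0

From (8.2, 1.2) to (7.0, 3.9), the brown cube covered √(1.2² + 2.7²) ≈ 3.0 units.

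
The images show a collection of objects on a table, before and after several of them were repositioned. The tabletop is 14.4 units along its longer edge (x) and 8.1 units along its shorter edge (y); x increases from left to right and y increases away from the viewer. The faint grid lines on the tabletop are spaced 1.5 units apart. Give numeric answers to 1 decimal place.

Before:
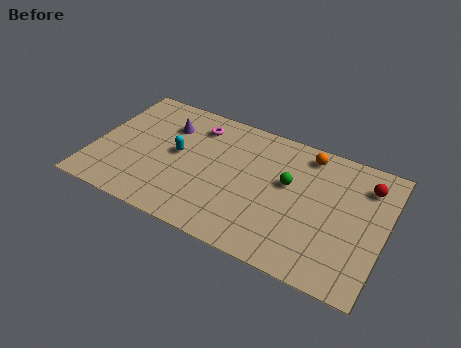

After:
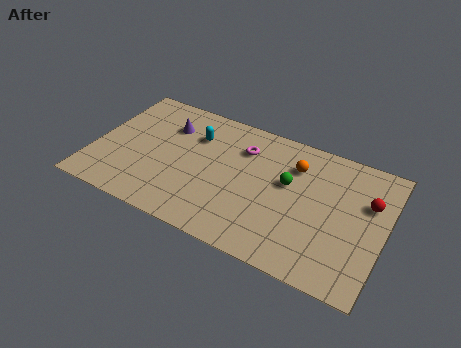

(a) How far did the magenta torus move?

2.5

The magenta torus moved from about (4.8, 6.5) to (7.2, 6.0), a distance of √(2.4² + 0.5²) ≈ 2.5.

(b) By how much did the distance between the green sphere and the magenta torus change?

-2.4

They were about 5.1 units apart before and 2.7 after — 2.4 units closer together.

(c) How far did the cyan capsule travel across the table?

1.7

The cyan capsule moved from about (4.1, 4.3) to (4.8, 5.8), a distance of √(0.7² + 1.5²) ≈ 1.7.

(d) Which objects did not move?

the purple cone and the green sphere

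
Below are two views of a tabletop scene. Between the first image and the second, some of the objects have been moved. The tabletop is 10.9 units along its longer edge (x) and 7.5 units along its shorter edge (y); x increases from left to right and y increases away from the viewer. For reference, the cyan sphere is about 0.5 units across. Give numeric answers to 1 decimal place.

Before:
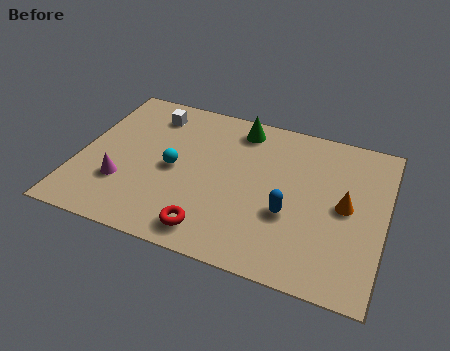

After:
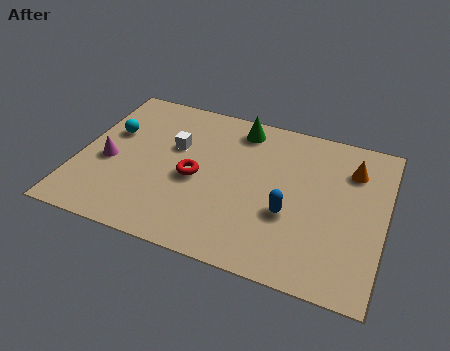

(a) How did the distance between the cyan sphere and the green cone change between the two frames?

+1.3

They were about 3.5 units apart before and 4.8 after — 1.3 units further apart.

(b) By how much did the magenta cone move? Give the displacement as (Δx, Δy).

(-0.6, 0.9)

From the two frames, the magenta cone sits at roughly (1.7, 2.3) before and (1.1, 3.2) after.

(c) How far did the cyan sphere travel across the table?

2.6

The cyan sphere was near (3.4, 3.6) before and (1.0, 4.7) after, so it travelled √(2.4² + 1.1²) ≈ 2.6 units.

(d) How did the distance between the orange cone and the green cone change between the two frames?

-0.6

Before: roughly 4.8 units apart; after: 4.2. That's 0.6 units closer together.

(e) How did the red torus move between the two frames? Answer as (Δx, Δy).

(-0.8, 2.3)

The red torus was at about (5.0, 1.1) and moved to about (4.2, 3.4).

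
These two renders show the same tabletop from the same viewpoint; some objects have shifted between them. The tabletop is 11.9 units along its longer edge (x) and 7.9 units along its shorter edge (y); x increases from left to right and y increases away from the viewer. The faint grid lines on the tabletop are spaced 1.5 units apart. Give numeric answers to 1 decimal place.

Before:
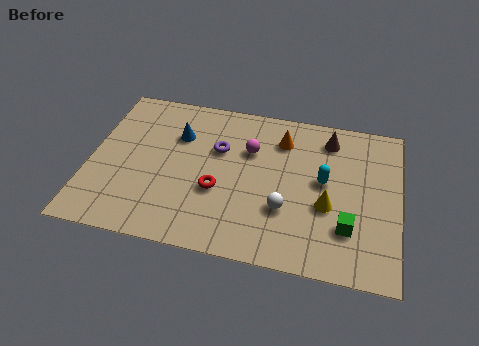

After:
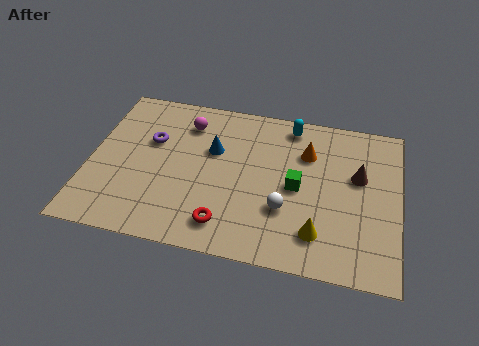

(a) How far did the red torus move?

1.6

The red torus moved from about (5.0, 3.0) to (5.4, 1.4), a distance of √(0.4² + 1.6²) ≈ 1.6.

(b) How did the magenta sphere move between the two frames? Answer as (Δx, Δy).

(-2.5, 0.9)

The magenta sphere was at about (6.1, 5.3) and moved to about (3.6, 6.2).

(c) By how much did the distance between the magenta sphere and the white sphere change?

+2.3

The distance was about 3.1 in the first image and 5.4 in the second, so they moved 2.3 units further apart.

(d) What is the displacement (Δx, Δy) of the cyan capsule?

(-1.4, 2.6)

From the two frames, the cyan capsule sits at roughly (9.0, 4.3) before and (7.6, 6.9) after.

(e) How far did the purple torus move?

2.6

From (4.9, 5.1) to (2.3, 5.0), the purple torus covered √(2.6² + 0.1²) ≈ 2.6 units.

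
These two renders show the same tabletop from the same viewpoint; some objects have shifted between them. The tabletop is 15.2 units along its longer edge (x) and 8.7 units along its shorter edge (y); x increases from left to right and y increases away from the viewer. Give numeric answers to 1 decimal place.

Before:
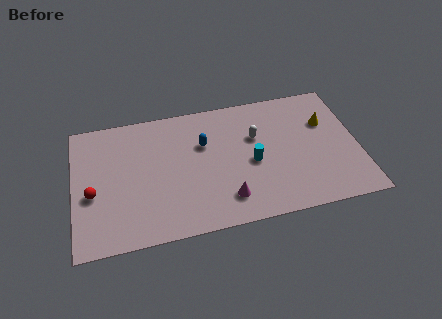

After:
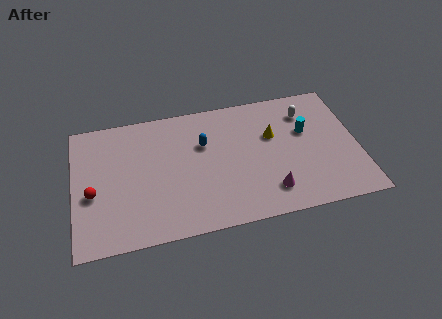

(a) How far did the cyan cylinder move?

3.4

From (9.5, 3.9) to (12.5, 5.4), the cyan cylinder covered √(3.0² + 1.5²) ≈ 3.4 units.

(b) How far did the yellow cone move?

2.9

The yellow cone was near (13.6, 5.8) before and (10.7, 5.5) after, so it travelled √(2.9² + 0.3²) ≈ 2.9 units.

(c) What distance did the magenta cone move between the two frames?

2.3

From (8.0, 1.8) to (10.3, 1.8), the magenta cone covered √(2.3² + 0.0²) ≈ 2.3 units.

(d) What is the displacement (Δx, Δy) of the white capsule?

(2.8, 1.1)

From the two frames, the white capsule sits at roughly (9.8, 5.6) before and (12.6, 6.7) after.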